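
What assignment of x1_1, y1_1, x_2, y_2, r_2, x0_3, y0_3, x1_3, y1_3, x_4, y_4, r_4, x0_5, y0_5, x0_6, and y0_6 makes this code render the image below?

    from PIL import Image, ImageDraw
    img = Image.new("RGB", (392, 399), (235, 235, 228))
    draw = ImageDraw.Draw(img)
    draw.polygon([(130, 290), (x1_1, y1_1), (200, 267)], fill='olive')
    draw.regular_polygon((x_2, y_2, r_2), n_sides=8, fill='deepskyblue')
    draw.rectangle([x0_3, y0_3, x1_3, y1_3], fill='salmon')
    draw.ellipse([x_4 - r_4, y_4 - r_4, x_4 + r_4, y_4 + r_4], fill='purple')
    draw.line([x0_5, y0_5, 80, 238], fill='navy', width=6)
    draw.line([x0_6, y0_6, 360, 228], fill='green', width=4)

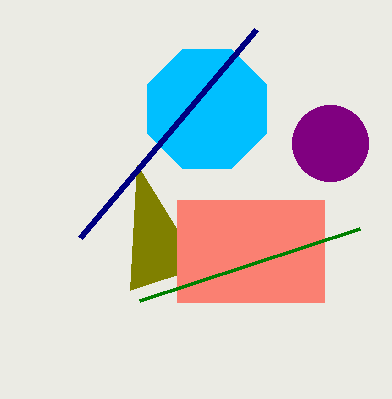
x1_1 = 137
y1_1 = 165
x_2 = 207
y_2 = 109
r_2 = 64
x0_3 = 177
y0_3 = 200
x1_3 = 324
y1_3 = 302
x_4 = 330
y_4 = 143
r_4 = 38
x0_5 = 256
y0_5 = 30
x0_6 = 140
y0_6 = 300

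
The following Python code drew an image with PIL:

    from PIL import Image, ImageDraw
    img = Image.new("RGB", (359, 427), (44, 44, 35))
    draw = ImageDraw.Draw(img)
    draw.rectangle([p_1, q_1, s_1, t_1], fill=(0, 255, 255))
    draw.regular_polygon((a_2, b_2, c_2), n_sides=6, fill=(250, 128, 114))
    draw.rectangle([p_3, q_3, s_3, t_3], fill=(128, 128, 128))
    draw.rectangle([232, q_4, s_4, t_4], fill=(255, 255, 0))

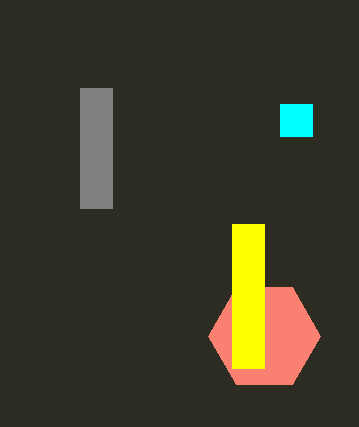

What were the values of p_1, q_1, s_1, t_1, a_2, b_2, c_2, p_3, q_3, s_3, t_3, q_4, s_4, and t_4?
p_1 = 280; q_1 = 104; s_1 = 312; t_1 = 136; a_2 = 264; b_2 = 336; c_2 = 56; p_3 = 80; q_3 = 88; s_3 = 112; t_3 = 208; q_4 = 224; s_4 = 264; t_4 = 368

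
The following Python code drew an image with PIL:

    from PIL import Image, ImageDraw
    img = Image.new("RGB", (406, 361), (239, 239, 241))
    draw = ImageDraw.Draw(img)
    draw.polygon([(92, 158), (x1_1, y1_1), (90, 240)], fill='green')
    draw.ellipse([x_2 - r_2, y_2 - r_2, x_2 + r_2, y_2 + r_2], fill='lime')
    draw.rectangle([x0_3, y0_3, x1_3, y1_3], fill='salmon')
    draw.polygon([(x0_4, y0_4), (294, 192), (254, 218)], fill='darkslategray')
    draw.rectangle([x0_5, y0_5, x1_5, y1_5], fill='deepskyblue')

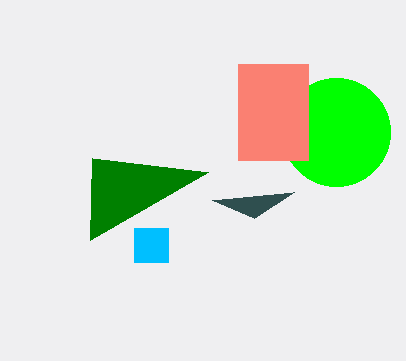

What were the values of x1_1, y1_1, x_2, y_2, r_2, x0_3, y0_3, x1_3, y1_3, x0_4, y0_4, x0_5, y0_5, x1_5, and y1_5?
x1_1 = 208; y1_1 = 172; x_2 = 336; y_2 = 132; r_2 = 54; x0_3 = 238; y0_3 = 64; x1_3 = 308; y1_3 = 160; x0_4 = 212; y0_4 = 200; x0_5 = 134; y0_5 = 228; x1_5 = 168; y1_5 = 262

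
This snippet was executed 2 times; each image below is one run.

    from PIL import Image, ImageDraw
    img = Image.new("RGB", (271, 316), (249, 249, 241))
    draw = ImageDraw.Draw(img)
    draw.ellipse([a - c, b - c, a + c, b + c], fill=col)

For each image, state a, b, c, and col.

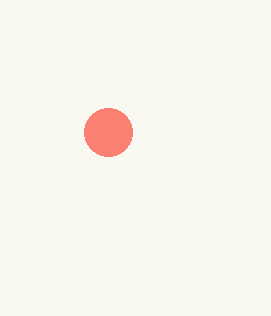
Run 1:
a = 108; b = 132; c = 24; col = 'salmon'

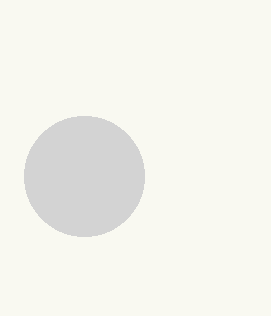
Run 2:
a = 84
b = 176
c = 60
col = 'lightgray'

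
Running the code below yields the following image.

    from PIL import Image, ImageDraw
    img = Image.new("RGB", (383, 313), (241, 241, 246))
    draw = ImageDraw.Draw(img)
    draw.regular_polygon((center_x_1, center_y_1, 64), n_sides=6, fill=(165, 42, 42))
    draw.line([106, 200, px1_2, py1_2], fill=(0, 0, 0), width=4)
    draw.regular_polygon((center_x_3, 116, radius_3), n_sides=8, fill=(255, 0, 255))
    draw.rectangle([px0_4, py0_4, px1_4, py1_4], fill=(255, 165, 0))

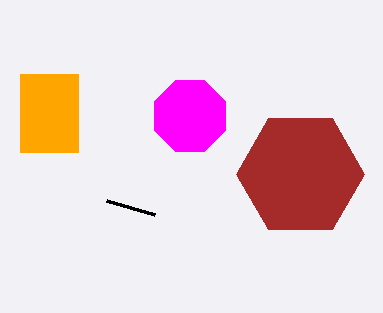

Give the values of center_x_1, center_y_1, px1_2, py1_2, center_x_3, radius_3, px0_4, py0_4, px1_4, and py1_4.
center_x_1 = 300; center_y_1 = 174; px1_2 = 154; py1_2 = 214; center_x_3 = 190; radius_3 = 38; px0_4 = 20; py0_4 = 74; px1_4 = 78; py1_4 = 152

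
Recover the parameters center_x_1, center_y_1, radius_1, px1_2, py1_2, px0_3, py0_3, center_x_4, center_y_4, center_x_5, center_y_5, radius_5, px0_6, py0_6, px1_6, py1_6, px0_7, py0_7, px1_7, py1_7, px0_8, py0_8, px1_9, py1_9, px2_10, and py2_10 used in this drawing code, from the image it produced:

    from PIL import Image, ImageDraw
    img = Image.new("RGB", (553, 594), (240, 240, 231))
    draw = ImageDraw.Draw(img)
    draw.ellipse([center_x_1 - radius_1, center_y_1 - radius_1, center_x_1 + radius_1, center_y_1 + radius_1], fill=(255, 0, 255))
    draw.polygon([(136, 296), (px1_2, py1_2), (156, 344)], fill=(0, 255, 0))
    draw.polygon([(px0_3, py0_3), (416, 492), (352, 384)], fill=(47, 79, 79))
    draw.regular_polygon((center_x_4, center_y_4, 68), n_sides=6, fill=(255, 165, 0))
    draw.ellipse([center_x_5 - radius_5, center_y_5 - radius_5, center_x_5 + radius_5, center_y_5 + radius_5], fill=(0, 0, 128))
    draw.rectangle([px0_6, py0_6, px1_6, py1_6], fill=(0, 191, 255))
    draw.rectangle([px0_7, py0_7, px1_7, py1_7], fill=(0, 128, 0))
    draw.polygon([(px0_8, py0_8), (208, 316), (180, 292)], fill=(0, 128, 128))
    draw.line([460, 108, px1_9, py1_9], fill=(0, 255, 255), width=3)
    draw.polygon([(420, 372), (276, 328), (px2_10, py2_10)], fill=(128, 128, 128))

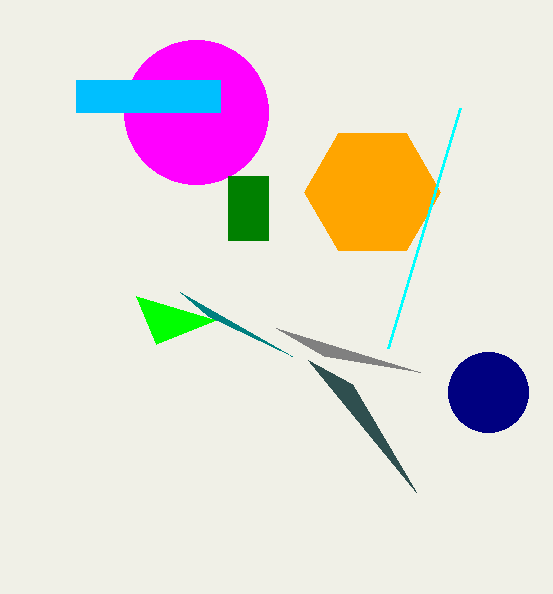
center_x_1 = 196, center_y_1 = 112, radius_1 = 72, px1_2 = 216, py1_2 = 320, px0_3 = 308, py0_3 = 360, center_x_4 = 372, center_y_4 = 192, center_x_5 = 488, center_y_5 = 392, radius_5 = 40, px0_6 = 76, py0_6 = 80, px1_6 = 220, py1_6 = 112, px0_7 = 228, py0_7 = 176, px1_7 = 268, py1_7 = 240, px0_8 = 292, py0_8 = 356, px1_9 = 388, py1_9 = 348, px2_10 = 324, py2_10 = 356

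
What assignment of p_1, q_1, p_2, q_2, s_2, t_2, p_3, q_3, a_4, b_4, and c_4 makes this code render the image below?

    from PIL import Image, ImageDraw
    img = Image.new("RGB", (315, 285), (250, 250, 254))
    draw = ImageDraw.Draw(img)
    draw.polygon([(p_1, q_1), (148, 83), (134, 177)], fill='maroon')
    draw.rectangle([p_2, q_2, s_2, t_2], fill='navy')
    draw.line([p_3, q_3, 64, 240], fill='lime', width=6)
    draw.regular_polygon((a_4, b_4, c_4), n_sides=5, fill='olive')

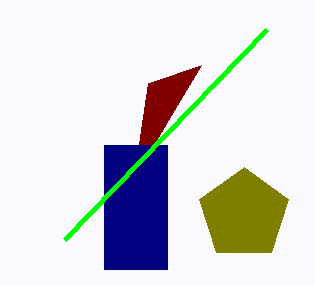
p_1 = 201
q_1 = 65
p_2 = 104
q_2 = 145
s_2 = 167
t_2 = 269
p_3 = 266
q_3 = 30
a_4 = 244
b_4 = 214
c_4 = 47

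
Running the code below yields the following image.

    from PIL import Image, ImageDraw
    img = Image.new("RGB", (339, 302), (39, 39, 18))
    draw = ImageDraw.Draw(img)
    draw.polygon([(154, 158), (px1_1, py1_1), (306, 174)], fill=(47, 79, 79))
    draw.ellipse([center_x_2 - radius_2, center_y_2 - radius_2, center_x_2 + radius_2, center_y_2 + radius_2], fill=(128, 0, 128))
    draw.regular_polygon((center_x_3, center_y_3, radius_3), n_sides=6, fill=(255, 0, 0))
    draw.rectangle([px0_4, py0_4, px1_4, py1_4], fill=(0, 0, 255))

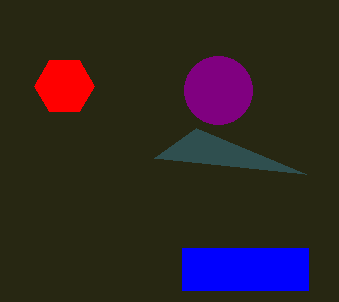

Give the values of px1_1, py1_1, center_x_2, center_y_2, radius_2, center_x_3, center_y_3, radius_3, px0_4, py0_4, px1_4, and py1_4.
px1_1 = 196; py1_1 = 128; center_x_2 = 218; center_y_2 = 90; radius_2 = 34; center_x_3 = 64; center_y_3 = 86; radius_3 = 30; px0_4 = 182; py0_4 = 248; px1_4 = 308; py1_4 = 290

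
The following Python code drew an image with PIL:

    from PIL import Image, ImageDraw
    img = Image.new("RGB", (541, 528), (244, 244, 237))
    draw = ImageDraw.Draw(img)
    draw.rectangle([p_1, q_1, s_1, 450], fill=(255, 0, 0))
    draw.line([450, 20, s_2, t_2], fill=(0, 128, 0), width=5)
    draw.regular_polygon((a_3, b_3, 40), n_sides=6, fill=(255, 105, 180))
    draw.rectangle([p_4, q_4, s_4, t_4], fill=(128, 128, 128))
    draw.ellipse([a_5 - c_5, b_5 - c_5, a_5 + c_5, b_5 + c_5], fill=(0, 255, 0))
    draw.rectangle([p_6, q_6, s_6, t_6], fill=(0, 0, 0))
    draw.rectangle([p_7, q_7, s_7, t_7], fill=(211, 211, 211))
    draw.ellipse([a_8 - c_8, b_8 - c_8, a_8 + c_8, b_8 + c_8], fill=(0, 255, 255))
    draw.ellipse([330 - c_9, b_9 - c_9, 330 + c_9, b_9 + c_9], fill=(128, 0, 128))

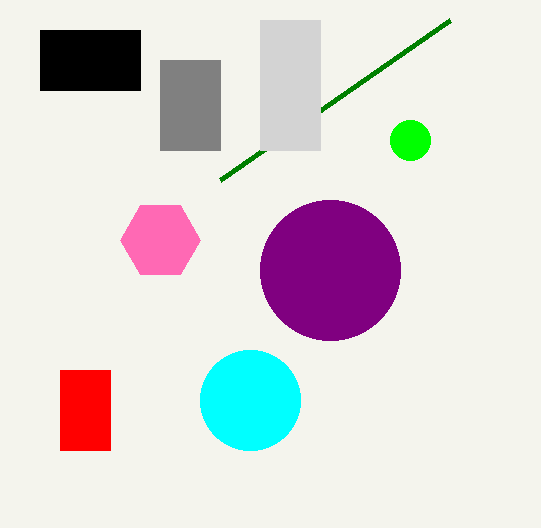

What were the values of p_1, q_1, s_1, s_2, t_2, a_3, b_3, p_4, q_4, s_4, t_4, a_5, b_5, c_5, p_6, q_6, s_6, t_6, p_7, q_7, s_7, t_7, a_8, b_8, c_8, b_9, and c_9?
p_1 = 60
q_1 = 370
s_1 = 110
s_2 = 220
t_2 = 180
a_3 = 160
b_3 = 240
p_4 = 160
q_4 = 60
s_4 = 220
t_4 = 150
a_5 = 410
b_5 = 140
c_5 = 20
p_6 = 40
q_6 = 30
s_6 = 140
t_6 = 90
p_7 = 260
q_7 = 20
s_7 = 320
t_7 = 150
a_8 = 250
b_8 = 400
c_8 = 50
b_9 = 270
c_9 = 70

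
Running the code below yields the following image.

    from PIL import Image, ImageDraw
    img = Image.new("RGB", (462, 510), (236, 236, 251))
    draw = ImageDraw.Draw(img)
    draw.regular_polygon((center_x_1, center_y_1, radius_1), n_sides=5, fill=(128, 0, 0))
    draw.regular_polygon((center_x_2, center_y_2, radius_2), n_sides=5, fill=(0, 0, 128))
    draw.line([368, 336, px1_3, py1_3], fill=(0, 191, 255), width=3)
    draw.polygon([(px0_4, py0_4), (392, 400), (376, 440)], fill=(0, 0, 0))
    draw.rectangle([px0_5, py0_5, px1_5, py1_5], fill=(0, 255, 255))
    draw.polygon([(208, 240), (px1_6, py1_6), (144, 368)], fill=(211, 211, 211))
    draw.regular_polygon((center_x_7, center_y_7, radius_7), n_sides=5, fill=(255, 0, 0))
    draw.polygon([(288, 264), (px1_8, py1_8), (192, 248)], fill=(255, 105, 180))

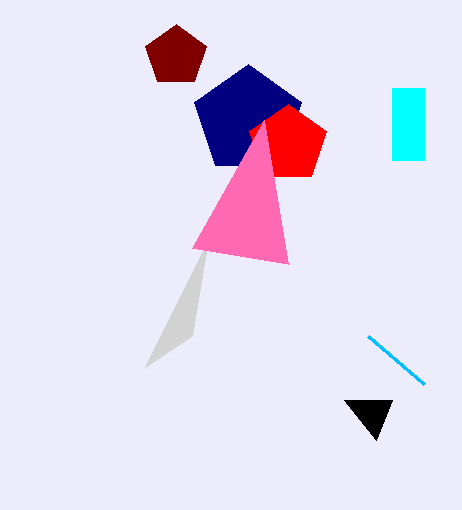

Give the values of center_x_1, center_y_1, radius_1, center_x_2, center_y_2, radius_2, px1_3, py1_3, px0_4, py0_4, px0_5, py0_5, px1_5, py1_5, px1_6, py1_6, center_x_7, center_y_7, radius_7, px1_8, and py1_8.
center_x_1 = 176
center_y_1 = 56
radius_1 = 32
center_x_2 = 248
center_y_2 = 120
radius_2 = 56
px1_3 = 424
py1_3 = 384
px0_4 = 344
py0_4 = 400
px0_5 = 392
py0_5 = 88
px1_5 = 424
py1_5 = 160
px1_6 = 192
py1_6 = 336
center_x_7 = 288
center_y_7 = 144
radius_7 = 40
px1_8 = 264
py1_8 = 120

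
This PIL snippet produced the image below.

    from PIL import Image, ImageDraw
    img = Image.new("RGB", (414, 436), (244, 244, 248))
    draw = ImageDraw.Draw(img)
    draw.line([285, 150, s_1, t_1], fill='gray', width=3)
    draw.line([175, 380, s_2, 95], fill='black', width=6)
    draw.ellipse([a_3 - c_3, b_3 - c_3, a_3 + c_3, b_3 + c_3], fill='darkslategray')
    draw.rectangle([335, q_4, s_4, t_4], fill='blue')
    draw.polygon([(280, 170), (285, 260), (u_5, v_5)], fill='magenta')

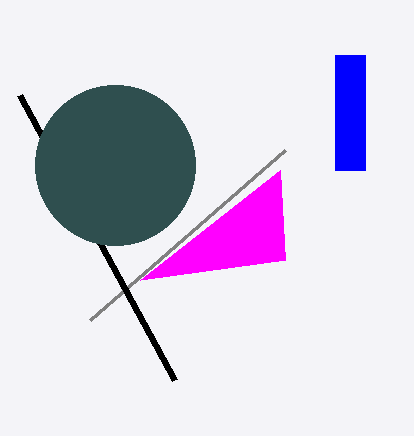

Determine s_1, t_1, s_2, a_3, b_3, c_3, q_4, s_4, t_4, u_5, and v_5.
s_1 = 90; t_1 = 320; s_2 = 20; a_3 = 115; b_3 = 165; c_3 = 80; q_4 = 55; s_4 = 365; t_4 = 170; u_5 = 140; v_5 = 280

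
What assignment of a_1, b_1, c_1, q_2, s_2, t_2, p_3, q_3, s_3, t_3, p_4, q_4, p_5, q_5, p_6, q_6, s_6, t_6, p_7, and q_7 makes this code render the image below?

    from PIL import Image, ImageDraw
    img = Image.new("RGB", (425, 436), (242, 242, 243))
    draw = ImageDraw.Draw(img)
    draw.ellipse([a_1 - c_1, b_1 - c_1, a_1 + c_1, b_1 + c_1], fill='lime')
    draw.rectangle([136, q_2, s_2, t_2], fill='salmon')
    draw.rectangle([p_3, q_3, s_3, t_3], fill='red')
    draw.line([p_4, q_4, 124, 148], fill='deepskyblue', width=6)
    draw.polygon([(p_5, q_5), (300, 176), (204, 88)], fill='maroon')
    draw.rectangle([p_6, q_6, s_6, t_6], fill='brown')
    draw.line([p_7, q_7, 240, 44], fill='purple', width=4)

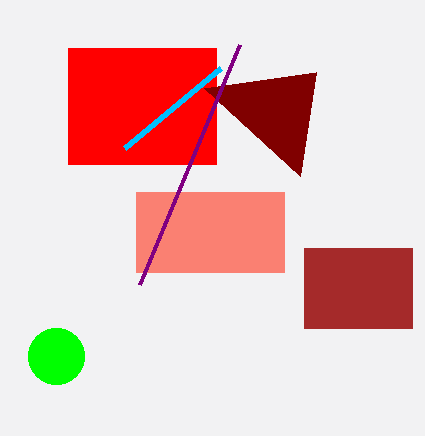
a_1 = 56
b_1 = 356
c_1 = 28
q_2 = 192
s_2 = 284
t_2 = 272
p_3 = 68
q_3 = 48
s_3 = 216
t_3 = 164
p_4 = 220
q_4 = 68
p_5 = 316
q_5 = 72
p_6 = 304
q_6 = 248
s_6 = 412
t_6 = 328
p_7 = 140
q_7 = 284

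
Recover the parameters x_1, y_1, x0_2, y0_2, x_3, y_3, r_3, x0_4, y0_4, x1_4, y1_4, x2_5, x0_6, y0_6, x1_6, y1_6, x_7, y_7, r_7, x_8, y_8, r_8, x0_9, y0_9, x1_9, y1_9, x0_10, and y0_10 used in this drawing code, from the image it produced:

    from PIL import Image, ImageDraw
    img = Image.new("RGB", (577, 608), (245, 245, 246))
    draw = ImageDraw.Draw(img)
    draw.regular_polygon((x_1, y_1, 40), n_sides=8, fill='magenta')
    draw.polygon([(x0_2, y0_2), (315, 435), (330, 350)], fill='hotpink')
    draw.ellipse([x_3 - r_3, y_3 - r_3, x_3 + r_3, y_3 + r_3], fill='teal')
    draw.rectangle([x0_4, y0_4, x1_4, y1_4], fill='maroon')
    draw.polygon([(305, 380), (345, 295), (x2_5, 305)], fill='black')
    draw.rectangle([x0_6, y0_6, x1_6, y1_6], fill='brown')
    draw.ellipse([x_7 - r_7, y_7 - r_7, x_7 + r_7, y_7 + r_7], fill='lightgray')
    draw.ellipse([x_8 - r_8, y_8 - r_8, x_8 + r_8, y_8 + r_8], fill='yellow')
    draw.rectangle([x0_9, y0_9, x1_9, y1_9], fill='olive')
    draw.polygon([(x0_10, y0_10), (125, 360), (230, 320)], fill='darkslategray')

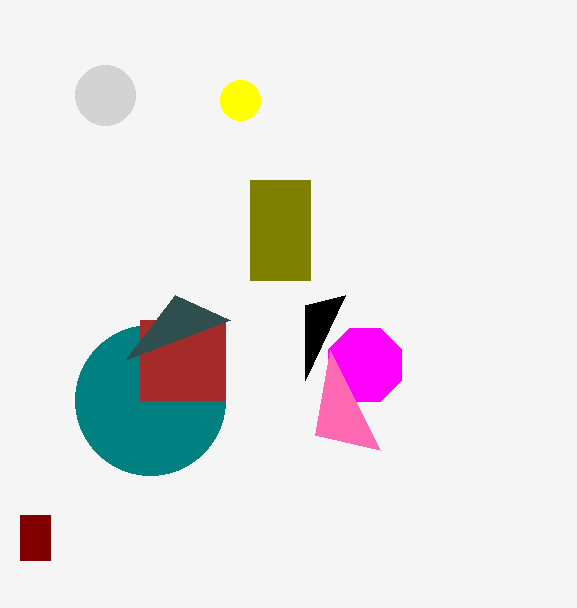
x_1 = 365, y_1 = 365, x0_2 = 380, y0_2 = 450, x_3 = 150, y_3 = 400, r_3 = 75, x0_4 = 20, y0_4 = 515, x1_4 = 50, y1_4 = 560, x2_5 = 305, x0_6 = 140, y0_6 = 320, x1_6 = 225, y1_6 = 400, x_7 = 105, y_7 = 95, r_7 = 30, x_8 = 240, y_8 = 100, r_8 = 20, x0_9 = 250, y0_9 = 180, x1_9 = 310, y1_9 = 280, x0_10 = 175, y0_10 = 295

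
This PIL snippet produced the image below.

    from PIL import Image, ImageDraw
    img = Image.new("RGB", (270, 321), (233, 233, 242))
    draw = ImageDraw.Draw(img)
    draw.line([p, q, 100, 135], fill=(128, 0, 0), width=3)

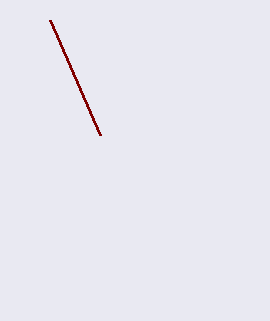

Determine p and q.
p = 50
q = 20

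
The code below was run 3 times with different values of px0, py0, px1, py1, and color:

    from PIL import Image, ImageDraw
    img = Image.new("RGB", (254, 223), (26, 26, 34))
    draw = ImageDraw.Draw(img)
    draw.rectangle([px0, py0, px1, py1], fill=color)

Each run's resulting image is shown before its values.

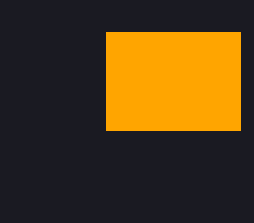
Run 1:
px0 = 106; py0 = 32; px1 = 240; py1 = 130; color = 'orange'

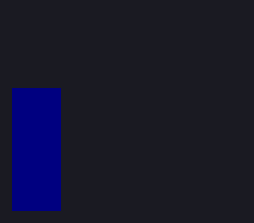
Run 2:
px0 = 12; py0 = 88; px1 = 60; py1 = 210; color = 'navy'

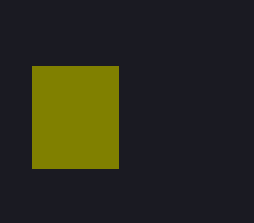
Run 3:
px0 = 32; py0 = 66; px1 = 118; py1 = 168; color = 'olive'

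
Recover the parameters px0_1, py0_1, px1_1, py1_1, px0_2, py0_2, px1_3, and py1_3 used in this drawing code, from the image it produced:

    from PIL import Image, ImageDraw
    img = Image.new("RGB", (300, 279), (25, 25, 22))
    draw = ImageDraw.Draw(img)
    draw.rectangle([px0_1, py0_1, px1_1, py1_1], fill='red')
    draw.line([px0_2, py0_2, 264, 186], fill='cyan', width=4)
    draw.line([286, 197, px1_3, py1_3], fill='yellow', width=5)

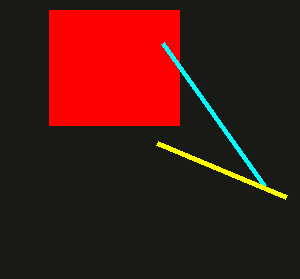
px0_1 = 49; py0_1 = 10; px1_1 = 179; py1_1 = 125; px0_2 = 162; py0_2 = 43; px1_3 = 157; py1_3 = 143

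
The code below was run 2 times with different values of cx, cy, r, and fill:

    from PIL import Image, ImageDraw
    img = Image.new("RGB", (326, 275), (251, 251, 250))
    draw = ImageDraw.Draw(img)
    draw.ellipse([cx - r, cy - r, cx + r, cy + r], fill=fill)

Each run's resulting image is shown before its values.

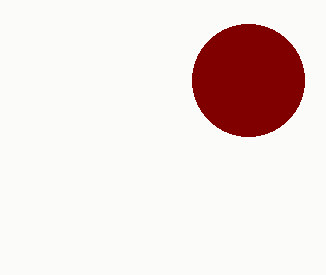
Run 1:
cx = 248
cy = 80
r = 56
fill = 'maroon'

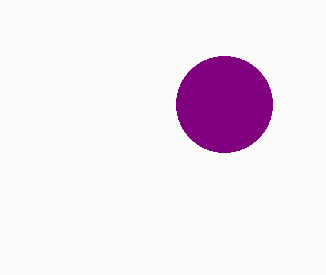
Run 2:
cx = 224; cy = 104; r = 48; fill = 'purple'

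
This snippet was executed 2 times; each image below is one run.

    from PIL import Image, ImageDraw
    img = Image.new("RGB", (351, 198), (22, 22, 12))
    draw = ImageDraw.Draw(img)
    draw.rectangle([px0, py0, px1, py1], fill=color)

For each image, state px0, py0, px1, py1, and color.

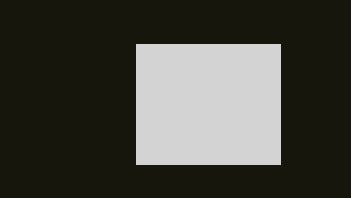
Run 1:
px0 = 136
py0 = 44
px1 = 280
py1 = 164
color = 'lightgray'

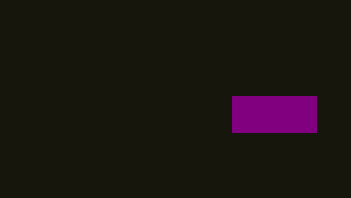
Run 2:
px0 = 232
py0 = 96
px1 = 316
py1 = 132
color = 'purple'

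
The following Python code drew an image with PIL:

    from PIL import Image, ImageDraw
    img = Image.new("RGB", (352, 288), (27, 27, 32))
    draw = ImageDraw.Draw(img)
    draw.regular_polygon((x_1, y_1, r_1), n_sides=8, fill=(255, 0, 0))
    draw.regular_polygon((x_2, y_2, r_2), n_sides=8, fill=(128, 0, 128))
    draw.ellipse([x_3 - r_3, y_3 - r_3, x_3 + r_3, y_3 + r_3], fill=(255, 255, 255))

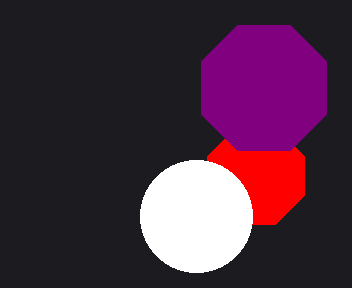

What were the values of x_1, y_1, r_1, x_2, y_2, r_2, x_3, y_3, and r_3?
x_1 = 256; y_1 = 176; r_1 = 52; x_2 = 264; y_2 = 88; r_2 = 68; x_3 = 196; y_3 = 216; r_3 = 56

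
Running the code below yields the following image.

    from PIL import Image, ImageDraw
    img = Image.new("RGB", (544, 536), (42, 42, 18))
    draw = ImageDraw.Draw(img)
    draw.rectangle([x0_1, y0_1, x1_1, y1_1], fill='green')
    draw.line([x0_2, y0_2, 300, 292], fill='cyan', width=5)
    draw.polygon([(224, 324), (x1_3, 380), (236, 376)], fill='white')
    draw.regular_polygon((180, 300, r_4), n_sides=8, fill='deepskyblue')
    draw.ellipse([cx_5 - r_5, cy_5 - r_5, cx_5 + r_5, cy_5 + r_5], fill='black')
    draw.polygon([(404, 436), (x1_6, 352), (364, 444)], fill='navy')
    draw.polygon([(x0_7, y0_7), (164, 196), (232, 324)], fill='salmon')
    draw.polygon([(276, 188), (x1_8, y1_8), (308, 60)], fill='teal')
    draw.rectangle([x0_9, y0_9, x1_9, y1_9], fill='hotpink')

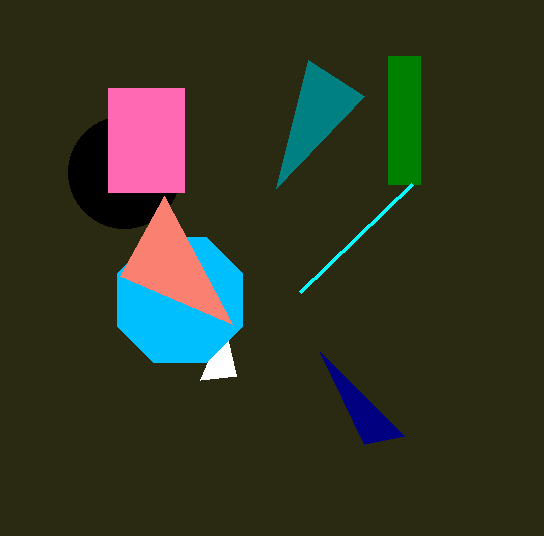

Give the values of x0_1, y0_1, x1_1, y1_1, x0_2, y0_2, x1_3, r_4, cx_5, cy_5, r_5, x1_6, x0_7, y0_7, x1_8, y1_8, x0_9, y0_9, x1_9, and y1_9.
x0_1 = 388
y0_1 = 56
x1_1 = 420
y1_1 = 184
x0_2 = 412
y0_2 = 184
x1_3 = 200
r_4 = 68
cx_5 = 124
cy_5 = 172
r_5 = 56
x1_6 = 320
x0_7 = 120
y0_7 = 276
x1_8 = 364
y1_8 = 96
x0_9 = 108
y0_9 = 88
x1_9 = 184
y1_9 = 192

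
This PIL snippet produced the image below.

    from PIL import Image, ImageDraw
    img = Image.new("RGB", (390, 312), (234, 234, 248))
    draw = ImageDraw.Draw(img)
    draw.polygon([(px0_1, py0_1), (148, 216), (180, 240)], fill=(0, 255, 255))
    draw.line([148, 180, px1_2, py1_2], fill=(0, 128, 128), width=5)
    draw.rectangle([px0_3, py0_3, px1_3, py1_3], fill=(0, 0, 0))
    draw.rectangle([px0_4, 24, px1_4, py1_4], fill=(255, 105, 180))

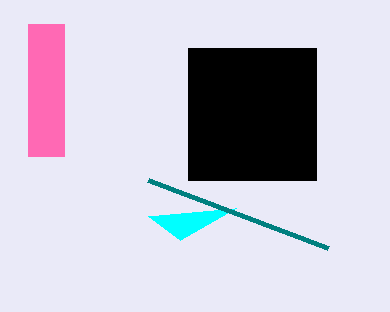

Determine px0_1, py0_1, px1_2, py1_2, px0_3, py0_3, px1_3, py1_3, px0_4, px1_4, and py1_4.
px0_1 = 236, py0_1 = 208, px1_2 = 328, py1_2 = 248, px0_3 = 188, py0_3 = 48, px1_3 = 316, py1_3 = 180, px0_4 = 28, px1_4 = 64, py1_4 = 156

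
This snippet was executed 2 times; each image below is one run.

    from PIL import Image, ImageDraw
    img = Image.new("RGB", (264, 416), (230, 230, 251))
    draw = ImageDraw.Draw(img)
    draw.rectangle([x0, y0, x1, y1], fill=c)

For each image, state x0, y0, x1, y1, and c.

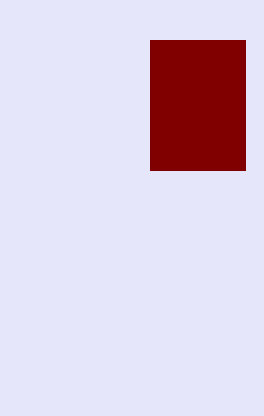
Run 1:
x0 = 150; y0 = 40; x1 = 245; y1 = 170; c = 'maroon'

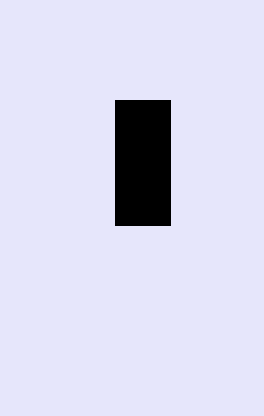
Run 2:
x0 = 115
y0 = 100
x1 = 170
y1 = 225
c = 'black'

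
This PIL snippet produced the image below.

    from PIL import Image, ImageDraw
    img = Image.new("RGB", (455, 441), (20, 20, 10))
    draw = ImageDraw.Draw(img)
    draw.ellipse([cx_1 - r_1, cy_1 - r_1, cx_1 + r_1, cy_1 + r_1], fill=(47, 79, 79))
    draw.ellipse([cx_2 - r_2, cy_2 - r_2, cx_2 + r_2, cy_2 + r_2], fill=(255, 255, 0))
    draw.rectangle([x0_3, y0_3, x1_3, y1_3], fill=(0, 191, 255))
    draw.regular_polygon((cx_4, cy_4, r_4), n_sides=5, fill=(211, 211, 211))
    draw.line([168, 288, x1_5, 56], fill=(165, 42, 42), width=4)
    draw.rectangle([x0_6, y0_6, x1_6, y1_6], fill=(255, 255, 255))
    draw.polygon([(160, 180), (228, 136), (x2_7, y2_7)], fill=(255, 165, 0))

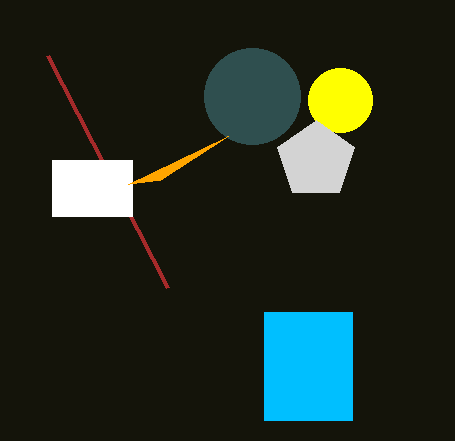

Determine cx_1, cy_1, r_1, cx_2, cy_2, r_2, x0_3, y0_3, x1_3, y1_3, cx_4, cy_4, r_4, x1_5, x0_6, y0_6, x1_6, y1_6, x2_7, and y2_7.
cx_1 = 252
cy_1 = 96
r_1 = 48
cx_2 = 340
cy_2 = 100
r_2 = 32
x0_3 = 264
y0_3 = 312
x1_3 = 352
y1_3 = 420
cx_4 = 316
cy_4 = 160
r_4 = 40
x1_5 = 48
x0_6 = 52
y0_6 = 160
x1_6 = 132
y1_6 = 216
x2_7 = 128
y2_7 = 184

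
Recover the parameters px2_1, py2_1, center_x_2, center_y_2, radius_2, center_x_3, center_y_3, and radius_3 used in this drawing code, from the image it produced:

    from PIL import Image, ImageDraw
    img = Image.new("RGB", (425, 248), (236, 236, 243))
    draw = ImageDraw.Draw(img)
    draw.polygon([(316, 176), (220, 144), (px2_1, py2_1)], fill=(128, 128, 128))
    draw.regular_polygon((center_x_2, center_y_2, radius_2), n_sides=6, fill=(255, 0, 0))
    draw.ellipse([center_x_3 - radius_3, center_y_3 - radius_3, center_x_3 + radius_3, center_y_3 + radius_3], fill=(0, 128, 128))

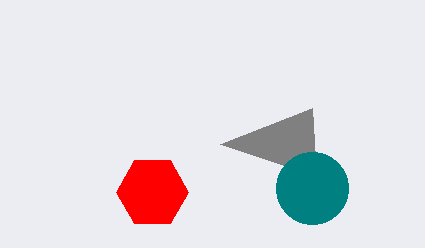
px2_1 = 312, py2_1 = 108, center_x_2 = 152, center_y_2 = 192, radius_2 = 36, center_x_3 = 312, center_y_3 = 188, radius_3 = 36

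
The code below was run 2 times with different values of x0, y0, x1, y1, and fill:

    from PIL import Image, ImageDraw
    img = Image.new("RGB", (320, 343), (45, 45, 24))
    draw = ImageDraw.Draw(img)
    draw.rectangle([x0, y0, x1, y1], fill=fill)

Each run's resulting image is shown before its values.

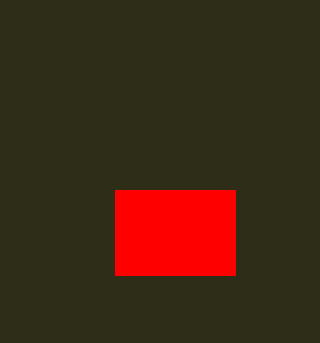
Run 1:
x0 = 115
y0 = 190
x1 = 235
y1 = 275
fill = 'red'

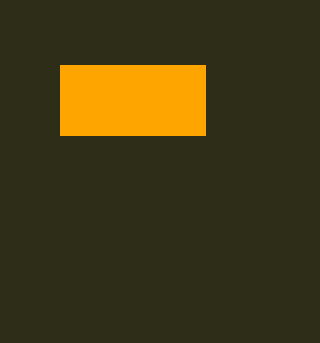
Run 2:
x0 = 60, y0 = 65, x1 = 205, y1 = 135, fill = 'orange'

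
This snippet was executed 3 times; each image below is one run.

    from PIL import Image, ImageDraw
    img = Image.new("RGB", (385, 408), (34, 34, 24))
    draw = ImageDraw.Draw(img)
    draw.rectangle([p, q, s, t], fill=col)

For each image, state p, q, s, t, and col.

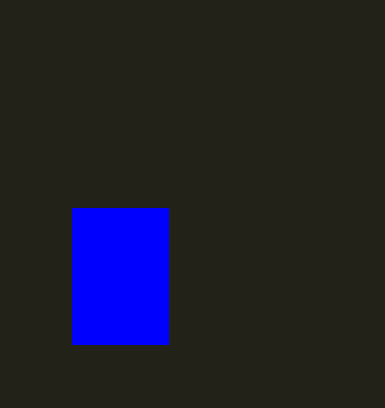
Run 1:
p = 72; q = 208; s = 168; t = 344; col = 'blue'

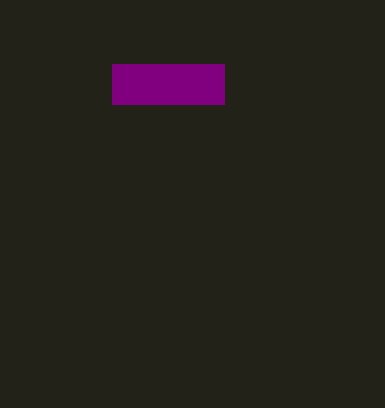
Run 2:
p = 112, q = 64, s = 224, t = 104, col = 'purple'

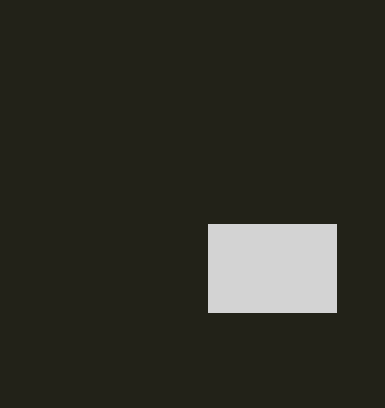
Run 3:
p = 208, q = 224, s = 336, t = 312, col = 'lightgray'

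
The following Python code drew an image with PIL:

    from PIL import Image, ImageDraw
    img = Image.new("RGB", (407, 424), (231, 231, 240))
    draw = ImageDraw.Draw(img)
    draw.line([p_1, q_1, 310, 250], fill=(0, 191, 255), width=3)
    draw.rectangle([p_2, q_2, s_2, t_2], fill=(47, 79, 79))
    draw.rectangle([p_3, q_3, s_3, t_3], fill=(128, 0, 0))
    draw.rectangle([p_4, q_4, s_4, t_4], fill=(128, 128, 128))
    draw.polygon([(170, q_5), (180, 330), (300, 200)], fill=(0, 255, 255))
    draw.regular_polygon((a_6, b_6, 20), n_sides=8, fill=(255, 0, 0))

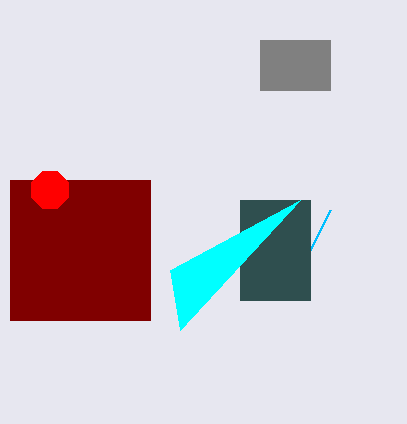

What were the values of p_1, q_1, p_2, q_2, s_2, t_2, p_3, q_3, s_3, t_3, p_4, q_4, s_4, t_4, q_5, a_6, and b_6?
p_1 = 330; q_1 = 210; p_2 = 240; q_2 = 200; s_2 = 310; t_2 = 300; p_3 = 10; q_3 = 180; s_3 = 150; t_3 = 320; p_4 = 260; q_4 = 40; s_4 = 330; t_4 = 90; q_5 = 270; a_6 = 50; b_6 = 190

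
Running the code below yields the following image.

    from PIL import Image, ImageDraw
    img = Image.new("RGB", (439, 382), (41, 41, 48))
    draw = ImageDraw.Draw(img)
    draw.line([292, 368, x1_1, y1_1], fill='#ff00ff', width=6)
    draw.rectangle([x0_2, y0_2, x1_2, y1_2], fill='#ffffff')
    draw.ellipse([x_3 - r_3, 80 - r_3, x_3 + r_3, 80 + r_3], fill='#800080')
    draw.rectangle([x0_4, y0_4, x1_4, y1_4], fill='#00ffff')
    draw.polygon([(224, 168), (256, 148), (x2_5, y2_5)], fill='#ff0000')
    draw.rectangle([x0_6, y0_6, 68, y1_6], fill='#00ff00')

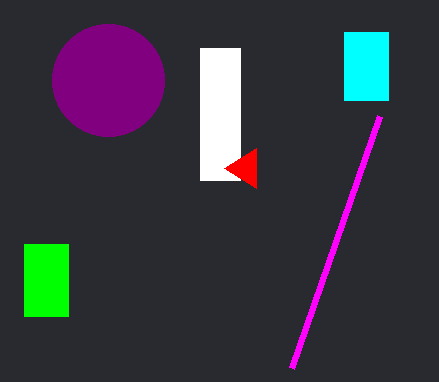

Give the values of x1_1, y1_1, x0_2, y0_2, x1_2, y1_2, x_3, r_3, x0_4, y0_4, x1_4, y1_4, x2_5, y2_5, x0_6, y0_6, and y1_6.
x1_1 = 380, y1_1 = 116, x0_2 = 200, y0_2 = 48, x1_2 = 240, y1_2 = 180, x_3 = 108, r_3 = 56, x0_4 = 344, y0_4 = 32, x1_4 = 388, y1_4 = 100, x2_5 = 256, y2_5 = 188, x0_6 = 24, y0_6 = 244, y1_6 = 316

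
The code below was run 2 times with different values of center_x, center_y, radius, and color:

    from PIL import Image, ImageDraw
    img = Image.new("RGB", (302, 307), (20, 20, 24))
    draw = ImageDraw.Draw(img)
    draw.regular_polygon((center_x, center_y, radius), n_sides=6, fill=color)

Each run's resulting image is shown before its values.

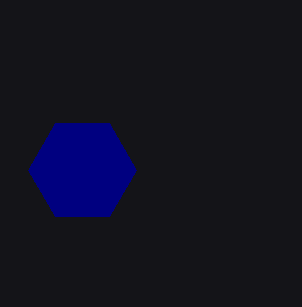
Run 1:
center_x = 82, center_y = 170, radius = 54, color = 'navy'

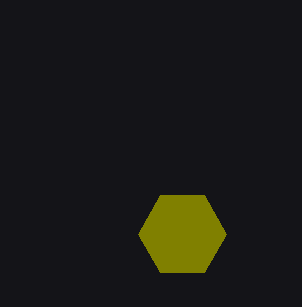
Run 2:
center_x = 182, center_y = 234, radius = 44, color = 'olive'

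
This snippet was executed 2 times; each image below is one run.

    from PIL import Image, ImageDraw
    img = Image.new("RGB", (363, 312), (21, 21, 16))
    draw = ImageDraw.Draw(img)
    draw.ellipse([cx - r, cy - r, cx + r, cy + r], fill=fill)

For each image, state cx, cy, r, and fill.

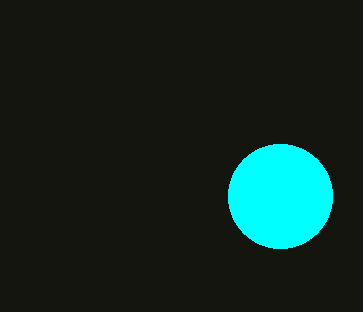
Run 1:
cx = 280, cy = 196, r = 52, fill = 'cyan'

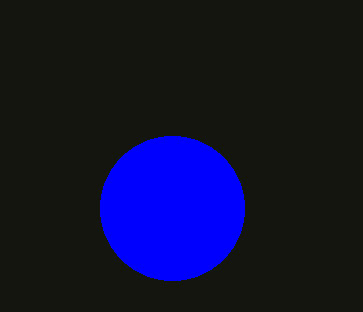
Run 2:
cx = 172; cy = 208; r = 72; fill = 'blue'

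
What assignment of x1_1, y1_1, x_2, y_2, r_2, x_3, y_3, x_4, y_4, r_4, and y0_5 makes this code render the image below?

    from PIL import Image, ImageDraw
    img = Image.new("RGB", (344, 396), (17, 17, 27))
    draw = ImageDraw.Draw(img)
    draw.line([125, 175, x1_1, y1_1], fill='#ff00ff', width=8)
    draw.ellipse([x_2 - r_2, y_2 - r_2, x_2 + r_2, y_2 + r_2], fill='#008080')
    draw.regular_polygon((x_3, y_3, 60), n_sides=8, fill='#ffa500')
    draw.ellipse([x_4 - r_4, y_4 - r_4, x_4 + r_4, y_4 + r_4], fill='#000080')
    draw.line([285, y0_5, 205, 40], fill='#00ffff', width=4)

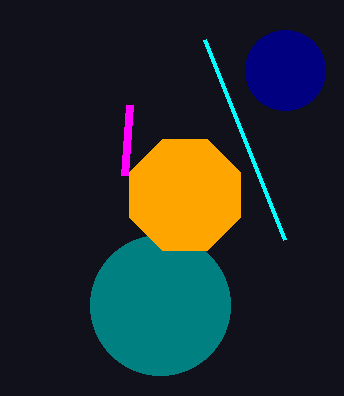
x1_1 = 130; y1_1 = 105; x_2 = 160; y_2 = 305; r_2 = 70; x_3 = 185; y_3 = 195; x_4 = 285; y_4 = 70; r_4 = 40; y0_5 = 240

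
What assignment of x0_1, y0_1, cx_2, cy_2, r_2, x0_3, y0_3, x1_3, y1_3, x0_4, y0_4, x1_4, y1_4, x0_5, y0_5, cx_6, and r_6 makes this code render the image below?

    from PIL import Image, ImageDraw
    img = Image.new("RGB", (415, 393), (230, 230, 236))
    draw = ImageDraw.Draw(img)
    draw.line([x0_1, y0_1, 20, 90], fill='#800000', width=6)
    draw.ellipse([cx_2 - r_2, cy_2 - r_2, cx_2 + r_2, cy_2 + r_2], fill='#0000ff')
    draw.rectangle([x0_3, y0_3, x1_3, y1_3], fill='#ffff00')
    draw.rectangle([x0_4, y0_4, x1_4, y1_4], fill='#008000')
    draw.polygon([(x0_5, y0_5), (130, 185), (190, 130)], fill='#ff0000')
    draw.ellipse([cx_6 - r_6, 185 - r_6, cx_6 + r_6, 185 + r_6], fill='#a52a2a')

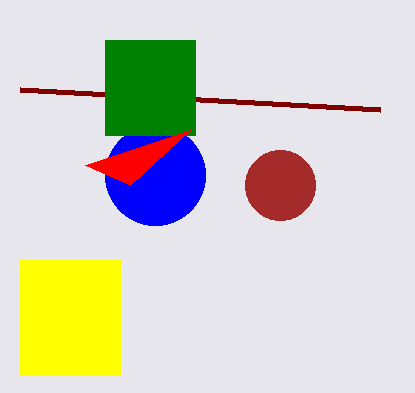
x0_1 = 380; y0_1 = 110; cx_2 = 155; cy_2 = 175; r_2 = 50; x0_3 = 20; y0_3 = 260; x1_3 = 120; y1_3 = 375; x0_4 = 105; y0_4 = 40; x1_4 = 195; y1_4 = 135; x0_5 = 85; y0_5 = 165; cx_6 = 280; r_6 = 35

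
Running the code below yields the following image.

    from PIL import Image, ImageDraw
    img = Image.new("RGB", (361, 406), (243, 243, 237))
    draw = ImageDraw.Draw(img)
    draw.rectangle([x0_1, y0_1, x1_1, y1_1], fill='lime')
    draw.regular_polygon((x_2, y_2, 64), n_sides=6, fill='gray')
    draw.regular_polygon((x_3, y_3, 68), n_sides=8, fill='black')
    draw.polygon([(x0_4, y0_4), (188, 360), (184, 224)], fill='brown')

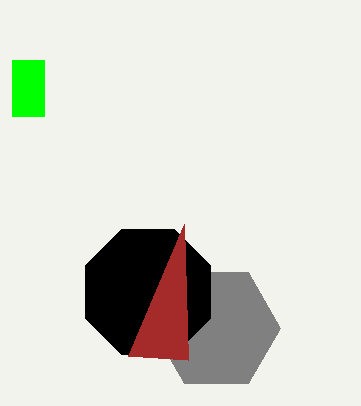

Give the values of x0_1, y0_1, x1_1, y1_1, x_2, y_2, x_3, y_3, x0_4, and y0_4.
x0_1 = 12
y0_1 = 60
x1_1 = 44
y1_1 = 116
x_2 = 216
y_2 = 328
x_3 = 148
y_3 = 292
x0_4 = 128
y0_4 = 356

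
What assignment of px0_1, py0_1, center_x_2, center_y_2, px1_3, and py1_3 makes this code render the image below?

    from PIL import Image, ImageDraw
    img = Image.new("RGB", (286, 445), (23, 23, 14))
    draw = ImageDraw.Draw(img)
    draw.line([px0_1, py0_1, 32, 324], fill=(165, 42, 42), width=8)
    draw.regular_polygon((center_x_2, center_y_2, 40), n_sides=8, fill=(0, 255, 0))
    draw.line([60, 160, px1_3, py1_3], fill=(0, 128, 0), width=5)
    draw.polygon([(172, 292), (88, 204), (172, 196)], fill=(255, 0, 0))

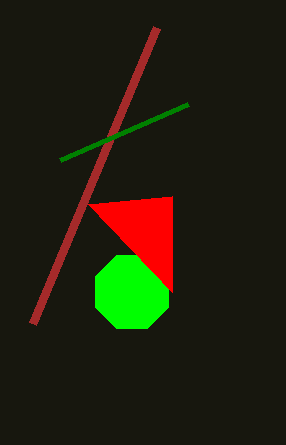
px0_1 = 156
py0_1 = 28
center_x_2 = 132
center_y_2 = 292
px1_3 = 188
py1_3 = 104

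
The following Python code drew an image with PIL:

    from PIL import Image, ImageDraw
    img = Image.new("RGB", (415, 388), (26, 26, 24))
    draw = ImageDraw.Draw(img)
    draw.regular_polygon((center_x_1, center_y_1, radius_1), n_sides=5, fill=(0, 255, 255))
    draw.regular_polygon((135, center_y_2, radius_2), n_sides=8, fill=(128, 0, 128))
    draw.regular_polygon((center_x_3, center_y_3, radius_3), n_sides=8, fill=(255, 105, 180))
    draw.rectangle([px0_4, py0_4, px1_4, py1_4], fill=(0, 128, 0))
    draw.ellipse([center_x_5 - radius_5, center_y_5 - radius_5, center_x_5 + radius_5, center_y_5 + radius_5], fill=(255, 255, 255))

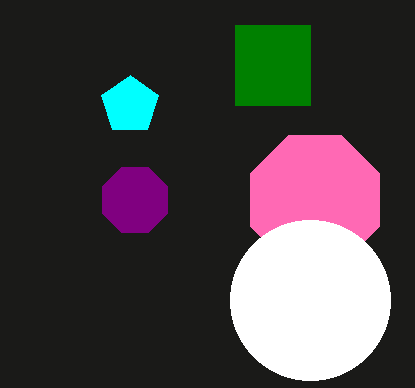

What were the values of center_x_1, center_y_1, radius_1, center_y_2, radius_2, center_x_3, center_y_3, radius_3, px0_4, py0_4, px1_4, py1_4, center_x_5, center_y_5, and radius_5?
center_x_1 = 130; center_y_1 = 105; radius_1 = 30; center_y_2 = 200; radius_2 = 35; center_x_3 = 315; center_y_3 = 200; radius_3 = 70; px0_4 = 235; py0_4 = 25; px1_4 = 310; py1_4 = 105; center_x_5 = 310; center_y_5 = 300; radius_5 = 80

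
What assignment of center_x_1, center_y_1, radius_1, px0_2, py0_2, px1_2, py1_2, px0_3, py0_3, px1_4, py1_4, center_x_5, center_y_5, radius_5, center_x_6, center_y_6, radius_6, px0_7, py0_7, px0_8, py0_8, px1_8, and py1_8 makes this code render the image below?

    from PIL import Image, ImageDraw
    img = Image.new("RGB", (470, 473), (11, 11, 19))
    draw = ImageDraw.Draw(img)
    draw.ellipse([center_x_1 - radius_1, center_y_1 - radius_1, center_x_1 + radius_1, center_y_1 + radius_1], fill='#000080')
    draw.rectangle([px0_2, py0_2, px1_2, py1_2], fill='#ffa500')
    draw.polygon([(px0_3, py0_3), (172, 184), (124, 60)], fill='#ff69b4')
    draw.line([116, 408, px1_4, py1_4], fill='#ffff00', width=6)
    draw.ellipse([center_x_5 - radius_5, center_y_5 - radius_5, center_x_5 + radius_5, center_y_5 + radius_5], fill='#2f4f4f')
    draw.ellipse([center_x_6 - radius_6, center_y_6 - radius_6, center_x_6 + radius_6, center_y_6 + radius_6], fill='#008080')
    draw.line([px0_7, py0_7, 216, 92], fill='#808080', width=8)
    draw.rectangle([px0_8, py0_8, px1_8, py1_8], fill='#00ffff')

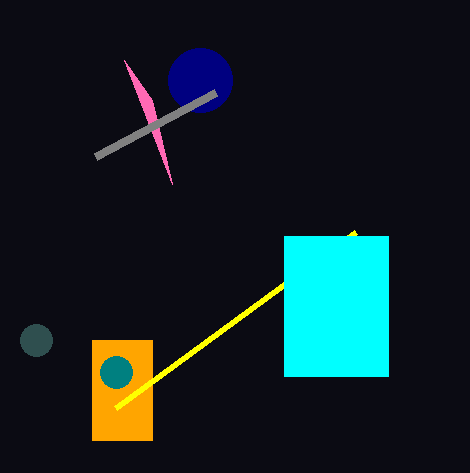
center_x_1 = 200
center_y_1 = 80
radius_1 = 32
px0_2 = 92
py0_2 = 340
px1_2 = 152
py1_2 = 440
px0_3 = 152
py0_3 = 100
px1_4 = 356
py1_4 = 232
center_x_5 = 36
center_y_5 = 340
radius_5 = 16
center_x_6 = 116
center_y_6 = 372
radius_6 = 16
px0_7 = 96
py0_7 = 156
px0_8 = 284
py0_8 = 236
px1_8 = 388
py1_8 = 376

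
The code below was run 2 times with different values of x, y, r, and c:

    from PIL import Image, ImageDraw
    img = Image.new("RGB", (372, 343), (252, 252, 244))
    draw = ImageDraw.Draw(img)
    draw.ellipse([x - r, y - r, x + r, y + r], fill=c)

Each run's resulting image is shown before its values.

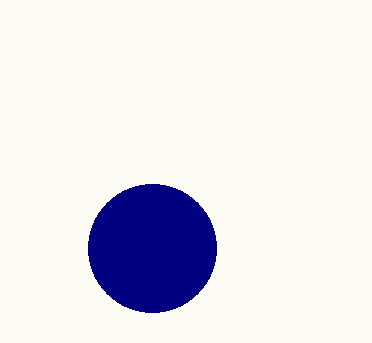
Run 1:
x = 152, y = 248, r = 64, c = 'navy'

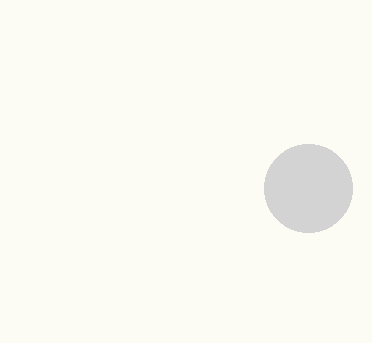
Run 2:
x = 308
y = 188
r = 44
c = 'lightgray'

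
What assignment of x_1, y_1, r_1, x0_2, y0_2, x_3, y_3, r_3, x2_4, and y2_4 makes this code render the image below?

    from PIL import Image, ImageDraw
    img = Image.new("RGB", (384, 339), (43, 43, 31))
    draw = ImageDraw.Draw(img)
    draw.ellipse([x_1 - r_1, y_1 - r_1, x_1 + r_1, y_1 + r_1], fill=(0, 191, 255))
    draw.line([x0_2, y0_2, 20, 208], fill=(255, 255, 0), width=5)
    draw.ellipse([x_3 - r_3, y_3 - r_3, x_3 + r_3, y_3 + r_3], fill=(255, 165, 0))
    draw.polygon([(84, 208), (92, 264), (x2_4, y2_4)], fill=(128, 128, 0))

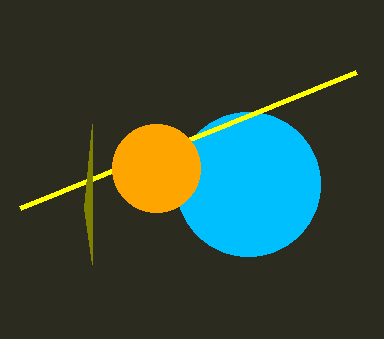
x_1 = 248; y_1 = 184; r_1 = 72; x0_2 = 356; y0_2 = 72; x_3 = 156; y_3 = 168; r_3 = 44; x2_4 = 92; y2_4 = 124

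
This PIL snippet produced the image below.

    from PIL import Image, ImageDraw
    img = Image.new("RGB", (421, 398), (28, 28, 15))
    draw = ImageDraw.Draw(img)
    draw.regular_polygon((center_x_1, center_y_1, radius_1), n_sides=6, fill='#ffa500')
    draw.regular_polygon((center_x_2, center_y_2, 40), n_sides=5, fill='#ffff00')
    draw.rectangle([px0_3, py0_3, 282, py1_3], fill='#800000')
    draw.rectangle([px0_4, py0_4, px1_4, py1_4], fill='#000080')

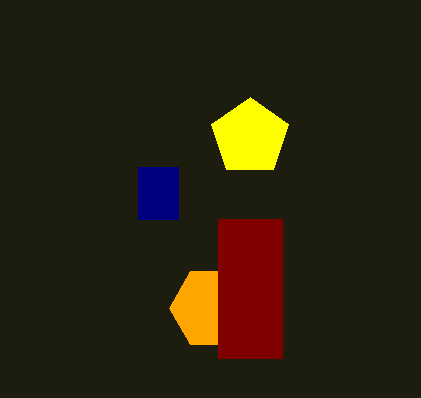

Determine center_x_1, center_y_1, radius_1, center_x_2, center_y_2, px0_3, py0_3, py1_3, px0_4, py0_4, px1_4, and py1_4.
center_x_1 = 211, center_y_1 = 308, radius_1 = 42, center_x_2 = 250, center_y_2 = 137, px0_3 = 218, py0_3 = 219, py1_3 = 358, px0_4 = 138, py0_4 = 167, px1_4 = 178, py1_4 = 219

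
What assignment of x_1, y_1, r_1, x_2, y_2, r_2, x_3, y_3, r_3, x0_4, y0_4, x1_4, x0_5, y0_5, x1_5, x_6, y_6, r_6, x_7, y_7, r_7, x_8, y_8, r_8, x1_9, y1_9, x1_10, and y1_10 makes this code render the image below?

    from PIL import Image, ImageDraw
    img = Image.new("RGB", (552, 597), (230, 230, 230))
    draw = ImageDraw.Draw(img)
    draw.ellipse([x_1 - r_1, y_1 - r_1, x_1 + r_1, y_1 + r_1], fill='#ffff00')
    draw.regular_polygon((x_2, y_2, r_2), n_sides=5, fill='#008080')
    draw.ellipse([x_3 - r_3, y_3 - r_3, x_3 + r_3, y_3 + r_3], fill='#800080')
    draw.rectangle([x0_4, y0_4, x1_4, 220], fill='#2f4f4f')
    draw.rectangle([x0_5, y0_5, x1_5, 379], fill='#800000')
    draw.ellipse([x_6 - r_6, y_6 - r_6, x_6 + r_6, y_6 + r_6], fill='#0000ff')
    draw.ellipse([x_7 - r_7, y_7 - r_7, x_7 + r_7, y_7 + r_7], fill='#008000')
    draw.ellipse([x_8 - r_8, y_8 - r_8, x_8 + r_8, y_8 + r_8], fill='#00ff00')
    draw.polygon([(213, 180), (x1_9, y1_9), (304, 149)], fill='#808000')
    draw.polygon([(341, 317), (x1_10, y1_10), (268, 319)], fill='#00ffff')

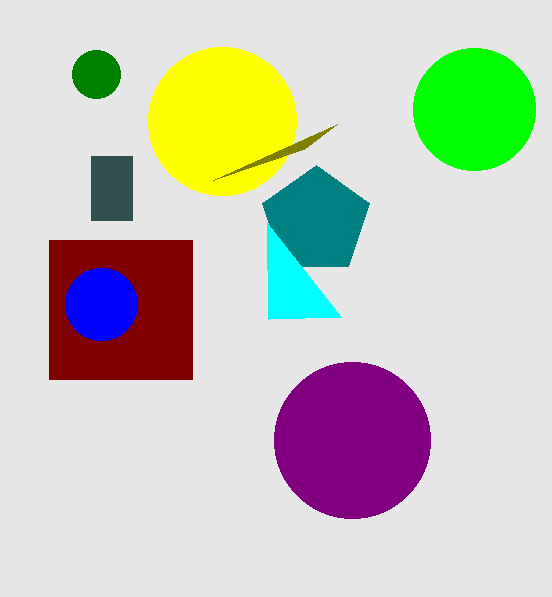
x_1 = 222
y_1 = 121
r_1 = 74
x_2 = 316
y_2 = 221
r_2 = 56
x_3 = 352
y_3 = 440
r_3 = 78
x0_4 = 91
y0_4 = 156
x1_4 = 132
x0_5 = 49
y0_5 = 240
x1_5 = 192
x_6 = 101
y_6 = 304
r_6 = 36
x_7 = 96
y_7 = 74
r_7 = 24
x_8 = 474
y_8 = 109
r_8 = 61
x1_9 = 337
y1_9 = 124
x1_10 = 267
y1_10 = 223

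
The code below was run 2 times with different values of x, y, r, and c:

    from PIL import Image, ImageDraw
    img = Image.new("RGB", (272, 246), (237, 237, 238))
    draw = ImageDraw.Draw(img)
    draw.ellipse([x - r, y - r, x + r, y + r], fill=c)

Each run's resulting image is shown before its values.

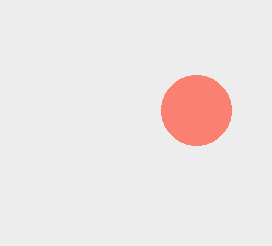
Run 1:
x = 196; y = 110; r = 35; c = 'salmon'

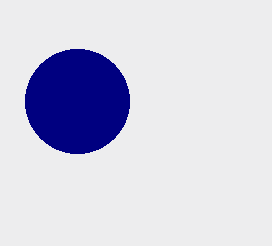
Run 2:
x = 77
y = 101
r = 52
c = 'navy'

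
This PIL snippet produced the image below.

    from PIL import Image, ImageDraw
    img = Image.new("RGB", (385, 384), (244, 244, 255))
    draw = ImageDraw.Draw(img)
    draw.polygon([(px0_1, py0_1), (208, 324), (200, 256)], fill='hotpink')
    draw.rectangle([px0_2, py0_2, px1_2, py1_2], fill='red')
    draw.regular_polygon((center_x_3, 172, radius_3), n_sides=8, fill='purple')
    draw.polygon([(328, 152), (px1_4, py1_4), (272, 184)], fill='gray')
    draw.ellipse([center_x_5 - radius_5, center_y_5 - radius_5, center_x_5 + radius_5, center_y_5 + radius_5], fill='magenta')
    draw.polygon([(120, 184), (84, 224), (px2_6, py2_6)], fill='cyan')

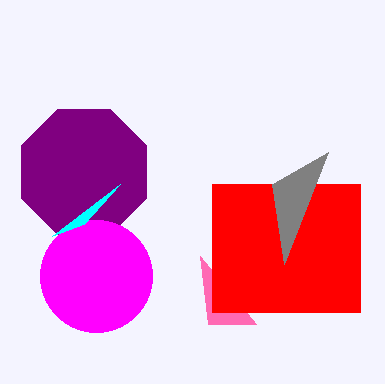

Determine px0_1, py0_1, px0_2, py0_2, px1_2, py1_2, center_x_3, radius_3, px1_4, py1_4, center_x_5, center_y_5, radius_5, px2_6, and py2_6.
px0_1 = 256; py0_1 = 324; px0_2 = 212; py0_2 = 184; px1_2 = 360; py1_2 = 312; center_x_3 = 84; radius_3 = 68; px1_4 = 284; py1_4 = 264; center_x_5 = 96; center_y_5 = 276; radius_5 = 56; px2_6 = 52; py2_6 = 236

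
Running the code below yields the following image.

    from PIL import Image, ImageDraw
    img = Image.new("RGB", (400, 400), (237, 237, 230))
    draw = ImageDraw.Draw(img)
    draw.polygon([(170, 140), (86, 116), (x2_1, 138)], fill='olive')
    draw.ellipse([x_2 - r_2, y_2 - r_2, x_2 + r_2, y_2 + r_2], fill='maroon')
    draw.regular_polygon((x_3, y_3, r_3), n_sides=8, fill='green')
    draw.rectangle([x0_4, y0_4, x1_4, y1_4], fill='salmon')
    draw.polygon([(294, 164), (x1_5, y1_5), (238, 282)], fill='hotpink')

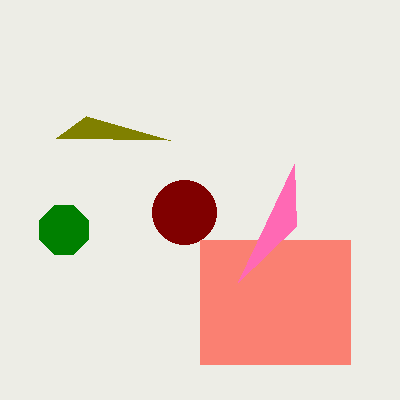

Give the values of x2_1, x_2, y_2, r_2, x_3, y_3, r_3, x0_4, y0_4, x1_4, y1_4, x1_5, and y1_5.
x2_1 = 56
x_2 = 184
y_2 = 212
r_2 = 32
x_3 = 64
y_3 = 230
r_3 = 26
x0_4 = 200
y0_4 = 240
x1_4 = 350
y1_4 = 364
x1_5 = 296
y1_5 = 226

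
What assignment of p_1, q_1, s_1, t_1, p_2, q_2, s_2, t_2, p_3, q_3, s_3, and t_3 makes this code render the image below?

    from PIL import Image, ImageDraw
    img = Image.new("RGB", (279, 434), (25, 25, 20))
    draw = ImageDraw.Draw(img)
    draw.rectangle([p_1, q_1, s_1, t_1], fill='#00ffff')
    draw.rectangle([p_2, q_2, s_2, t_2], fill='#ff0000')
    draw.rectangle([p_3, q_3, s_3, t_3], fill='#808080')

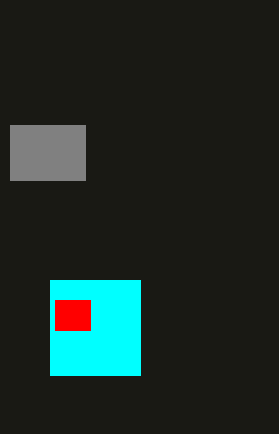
p_1 = 50
q_1 = 280
s_1 = 140
t_1 = 375
p_2 = 55
q_2 = 300
s_2 = 90
t_2 = 330
p_3 = 10
q_3 = 125
s_3 = 85
t_3 = 180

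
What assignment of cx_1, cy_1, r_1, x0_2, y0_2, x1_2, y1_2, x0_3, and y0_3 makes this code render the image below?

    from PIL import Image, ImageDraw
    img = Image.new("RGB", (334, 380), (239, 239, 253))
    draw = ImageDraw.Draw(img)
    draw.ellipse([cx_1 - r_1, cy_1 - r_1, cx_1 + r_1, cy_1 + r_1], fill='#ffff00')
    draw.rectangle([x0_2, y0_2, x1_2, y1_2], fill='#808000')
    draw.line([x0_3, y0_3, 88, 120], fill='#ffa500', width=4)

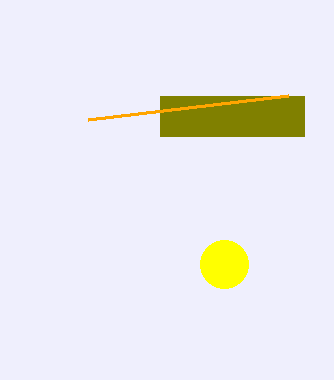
cx_1 = 224, cy_1 = 264, r_1 = 24, x0_2 = 160, y0_2 = 96, x1_2 = 304, y1_2 = 136, x0_3 = 288, y0_3 = 96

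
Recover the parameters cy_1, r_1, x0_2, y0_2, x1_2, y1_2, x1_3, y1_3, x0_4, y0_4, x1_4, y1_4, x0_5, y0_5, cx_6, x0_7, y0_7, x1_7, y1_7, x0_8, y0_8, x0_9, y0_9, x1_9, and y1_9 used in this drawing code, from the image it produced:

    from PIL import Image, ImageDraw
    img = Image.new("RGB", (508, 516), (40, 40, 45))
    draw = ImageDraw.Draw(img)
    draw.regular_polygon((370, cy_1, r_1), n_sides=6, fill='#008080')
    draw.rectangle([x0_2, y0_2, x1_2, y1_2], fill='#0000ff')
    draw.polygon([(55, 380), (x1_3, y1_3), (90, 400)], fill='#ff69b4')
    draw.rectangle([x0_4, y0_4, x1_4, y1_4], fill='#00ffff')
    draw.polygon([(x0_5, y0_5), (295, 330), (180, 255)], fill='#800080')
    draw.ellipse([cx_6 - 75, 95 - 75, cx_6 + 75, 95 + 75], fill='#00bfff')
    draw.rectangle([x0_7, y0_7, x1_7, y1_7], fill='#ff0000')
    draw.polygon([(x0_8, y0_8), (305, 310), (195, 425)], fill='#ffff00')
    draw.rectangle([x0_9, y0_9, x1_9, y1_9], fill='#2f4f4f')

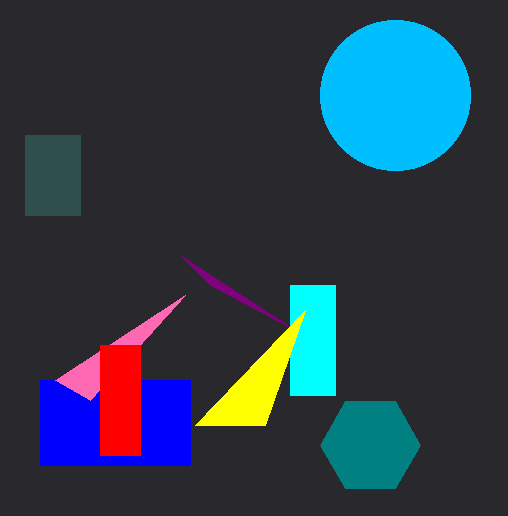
cy_1 = 445; r_1 = 50; x0_2 = 40; y0_2 = 380; x1_2 = 190; y1_2 = 465; x1_3 = 185; y1_3 = 295; x0_4 = 290; y0_4 = 285; x1_4 = 335; y1_4 = 395; x0_5 = 210; y0_5 = 285; cx_6 = 395; x0_7 = 100; y0_7 = 345; x1_7 = 140; y1_7 = 455; x0_8 = 265; y0_8 = 425; x0_9 = 25; y0_9 = 135; x1_9 = 80; y1_9 = 215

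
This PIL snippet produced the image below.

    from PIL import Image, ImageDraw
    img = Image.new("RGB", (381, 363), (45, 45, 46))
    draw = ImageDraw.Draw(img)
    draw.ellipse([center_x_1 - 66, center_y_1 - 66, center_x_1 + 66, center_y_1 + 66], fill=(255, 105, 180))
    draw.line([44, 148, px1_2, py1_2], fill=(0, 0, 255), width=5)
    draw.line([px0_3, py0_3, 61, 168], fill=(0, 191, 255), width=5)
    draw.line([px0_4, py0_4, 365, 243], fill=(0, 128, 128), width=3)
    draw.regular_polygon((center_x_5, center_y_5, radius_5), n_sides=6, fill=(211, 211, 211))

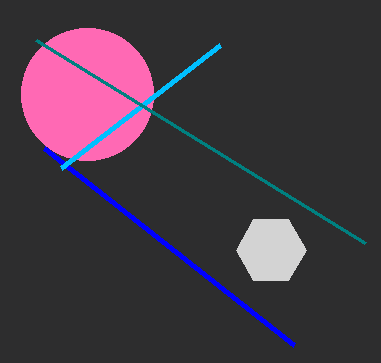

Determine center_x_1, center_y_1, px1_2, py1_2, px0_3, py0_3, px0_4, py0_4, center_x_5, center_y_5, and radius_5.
center_x_1 = 87; center_y_1 = 94; px1_2 = 294; py1_2 = 345; px0_3 = 220; py0_3 = 45; px0_4 = 36; py0_4 = 40; center_x_5 = 271; center_y_5 = 250; radius_5 = 35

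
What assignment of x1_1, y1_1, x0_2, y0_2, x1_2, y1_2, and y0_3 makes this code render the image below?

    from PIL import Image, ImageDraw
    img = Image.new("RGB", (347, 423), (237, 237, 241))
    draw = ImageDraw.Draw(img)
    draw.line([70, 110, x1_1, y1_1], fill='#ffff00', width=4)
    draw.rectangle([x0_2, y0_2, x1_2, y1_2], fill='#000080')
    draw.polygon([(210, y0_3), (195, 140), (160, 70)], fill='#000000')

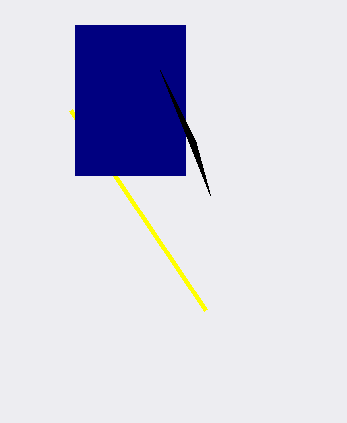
x1_1 = 205; y1_1 = 310; x0_2 = 75; y0_2 = 25; x1_2 = 185; y1_2 = 175; y0_3 = 195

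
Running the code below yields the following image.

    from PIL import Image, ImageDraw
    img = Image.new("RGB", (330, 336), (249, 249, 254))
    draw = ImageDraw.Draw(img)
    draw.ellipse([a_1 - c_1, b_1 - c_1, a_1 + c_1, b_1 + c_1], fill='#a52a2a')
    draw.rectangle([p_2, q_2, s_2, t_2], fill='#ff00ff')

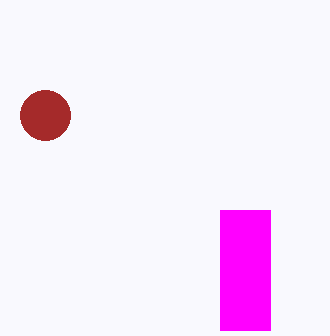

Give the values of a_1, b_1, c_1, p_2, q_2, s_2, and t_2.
a_1 = 45; b_1 = 115; c_1 = 25; p_2 = 220; q_2 = 210; s_2 = 270; t_2 = 330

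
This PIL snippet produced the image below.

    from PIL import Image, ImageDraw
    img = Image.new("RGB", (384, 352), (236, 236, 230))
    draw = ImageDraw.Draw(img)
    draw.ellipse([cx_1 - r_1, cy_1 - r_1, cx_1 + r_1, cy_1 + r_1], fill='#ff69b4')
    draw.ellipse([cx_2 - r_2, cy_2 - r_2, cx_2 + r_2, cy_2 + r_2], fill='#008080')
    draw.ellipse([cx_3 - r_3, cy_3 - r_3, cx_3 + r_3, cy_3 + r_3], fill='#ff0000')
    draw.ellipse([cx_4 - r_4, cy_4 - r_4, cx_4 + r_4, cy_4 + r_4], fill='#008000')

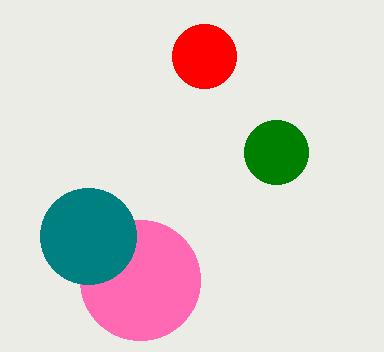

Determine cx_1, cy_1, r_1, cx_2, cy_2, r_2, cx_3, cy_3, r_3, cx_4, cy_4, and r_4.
cx_1 = 140, cy_1 = 280, r_1 = 60, cx_2 = 88, cy_2 = 236, r_2 = 48, cx_3 = 204, cy_3 = 56, r_3 = 32, cx_4 = 276, cy_4 = 152, r_4 = 32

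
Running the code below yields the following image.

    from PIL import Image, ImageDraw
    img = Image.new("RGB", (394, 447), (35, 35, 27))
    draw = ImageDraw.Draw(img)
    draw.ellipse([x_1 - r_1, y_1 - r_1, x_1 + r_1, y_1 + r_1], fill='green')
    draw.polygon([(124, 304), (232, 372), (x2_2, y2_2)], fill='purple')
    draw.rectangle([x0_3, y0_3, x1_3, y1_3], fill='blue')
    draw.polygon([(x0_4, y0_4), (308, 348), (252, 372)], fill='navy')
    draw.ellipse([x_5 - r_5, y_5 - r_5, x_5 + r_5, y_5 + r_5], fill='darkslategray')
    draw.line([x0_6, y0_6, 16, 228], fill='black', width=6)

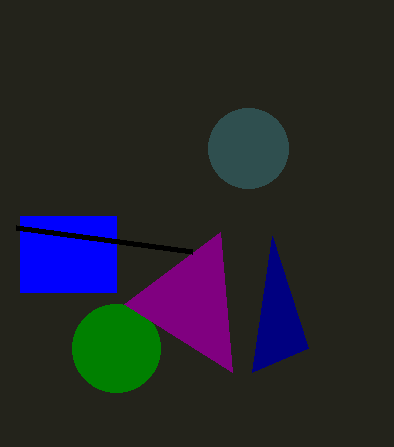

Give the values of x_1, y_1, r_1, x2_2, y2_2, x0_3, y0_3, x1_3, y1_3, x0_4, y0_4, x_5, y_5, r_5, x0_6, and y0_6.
x_1 = 116, y_1 = 348, r_1 = 44, x2_2 = 220, y2_2 = 232, x0_3 = 20, y0_3 = 216, x1_3 = 116, y1_3 = 292, x0_4 = 272, y0_4 = 236, x_5 = 248, y_5 = 148, r_5 = 40, x0_6 = 192, y0_6 = 252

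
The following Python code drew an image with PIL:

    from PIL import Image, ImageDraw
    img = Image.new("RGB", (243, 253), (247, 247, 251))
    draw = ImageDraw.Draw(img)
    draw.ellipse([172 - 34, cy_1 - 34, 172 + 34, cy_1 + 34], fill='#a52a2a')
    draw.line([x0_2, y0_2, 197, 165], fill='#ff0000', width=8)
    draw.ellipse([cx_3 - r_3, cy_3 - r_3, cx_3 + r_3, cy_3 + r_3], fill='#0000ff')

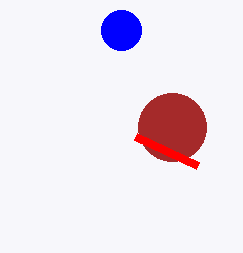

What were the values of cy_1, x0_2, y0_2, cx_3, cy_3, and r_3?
cy_1 = 127
x0_2 = 135
y0_2 = 136
cx_3 = 121
cy_3 = 30
r_3 = 20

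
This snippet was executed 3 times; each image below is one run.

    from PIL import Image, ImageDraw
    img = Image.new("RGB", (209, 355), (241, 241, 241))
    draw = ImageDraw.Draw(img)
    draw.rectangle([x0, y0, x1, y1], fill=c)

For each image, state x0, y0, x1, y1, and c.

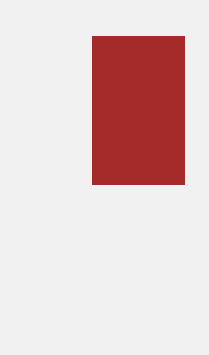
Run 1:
x0 = 92; y0 = 36; x1 = 184; y1 = 184; c = 'brown'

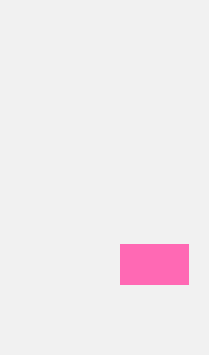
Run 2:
x0 = 120
y0 = 244
x1 = 188
y1 = 284
c = 'hotpink'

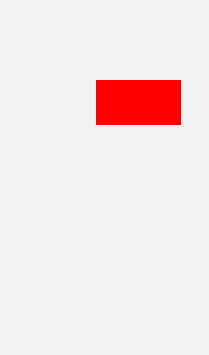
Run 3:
x0 = 96
y0 = 80
x1 = 180
y1 = 124
c = 'red'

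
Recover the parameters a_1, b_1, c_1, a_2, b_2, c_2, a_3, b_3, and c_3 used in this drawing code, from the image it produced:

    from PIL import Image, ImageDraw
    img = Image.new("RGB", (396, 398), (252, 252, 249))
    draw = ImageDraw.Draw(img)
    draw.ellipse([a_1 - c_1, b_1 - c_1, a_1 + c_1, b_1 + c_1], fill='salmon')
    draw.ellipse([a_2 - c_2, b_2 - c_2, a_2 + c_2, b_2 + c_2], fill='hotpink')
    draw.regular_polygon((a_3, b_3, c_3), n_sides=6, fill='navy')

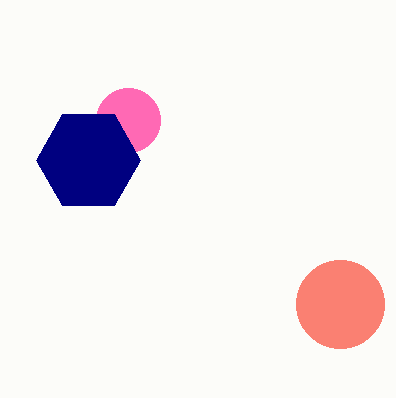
a_1 = 340, b_1 = 304, c_1 = 44, a_2 = 128, b_2 = 120, c_2 = 32, a_3 = 88, b_3 = 160, c_3 = 52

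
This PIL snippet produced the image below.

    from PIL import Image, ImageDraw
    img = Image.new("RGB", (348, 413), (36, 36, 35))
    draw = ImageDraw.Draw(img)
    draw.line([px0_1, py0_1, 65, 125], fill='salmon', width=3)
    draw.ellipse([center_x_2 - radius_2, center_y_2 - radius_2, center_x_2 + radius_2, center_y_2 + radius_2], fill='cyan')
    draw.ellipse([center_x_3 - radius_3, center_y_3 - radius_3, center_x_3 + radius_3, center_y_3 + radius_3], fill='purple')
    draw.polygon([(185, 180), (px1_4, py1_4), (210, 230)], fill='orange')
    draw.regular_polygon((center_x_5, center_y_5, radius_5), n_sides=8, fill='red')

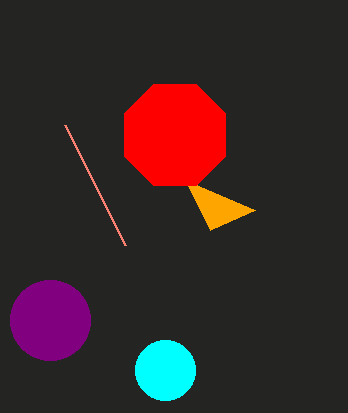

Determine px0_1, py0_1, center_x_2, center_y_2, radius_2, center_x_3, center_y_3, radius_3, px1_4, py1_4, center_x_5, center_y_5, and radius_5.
px0_1 = 125, py0_1 = 245, center_x_2 = 165, center_y_2 = 370, radius_2 = 30, center_x_3 = 50, center_y_3 = 320, radius_3 = 40, px1_4 = 255, py1_4 = 210, center_x_5 = 175, center_y_5 = 135, radius_5 = 55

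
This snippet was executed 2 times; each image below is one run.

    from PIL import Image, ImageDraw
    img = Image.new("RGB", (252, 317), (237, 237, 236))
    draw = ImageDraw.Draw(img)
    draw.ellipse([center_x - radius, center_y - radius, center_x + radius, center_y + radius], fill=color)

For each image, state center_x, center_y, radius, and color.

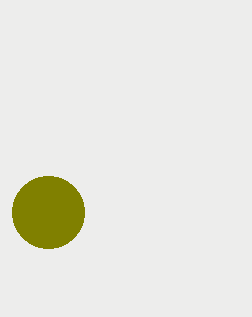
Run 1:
center_x = 48
center_y = 212
radius = 36
color = 'olive'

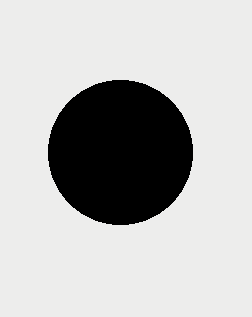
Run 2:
center_x = 120
center_y = 152
radius = 72
color = 'black'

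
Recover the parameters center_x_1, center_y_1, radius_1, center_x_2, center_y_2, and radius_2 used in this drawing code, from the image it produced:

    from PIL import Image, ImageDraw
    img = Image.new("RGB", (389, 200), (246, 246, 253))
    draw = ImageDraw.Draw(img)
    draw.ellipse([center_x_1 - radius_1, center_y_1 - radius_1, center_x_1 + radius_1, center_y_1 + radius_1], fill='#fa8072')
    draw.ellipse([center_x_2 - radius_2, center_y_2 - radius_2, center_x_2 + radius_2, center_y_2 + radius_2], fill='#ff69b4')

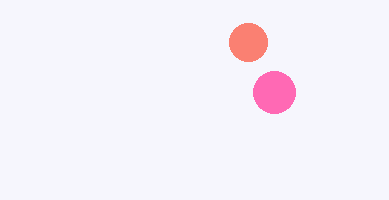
center_x_1 = 248, center_y_1 = 42, radius_1 = 19, center_x_2 = 274, center_y_2 = 92, radius_2 = 21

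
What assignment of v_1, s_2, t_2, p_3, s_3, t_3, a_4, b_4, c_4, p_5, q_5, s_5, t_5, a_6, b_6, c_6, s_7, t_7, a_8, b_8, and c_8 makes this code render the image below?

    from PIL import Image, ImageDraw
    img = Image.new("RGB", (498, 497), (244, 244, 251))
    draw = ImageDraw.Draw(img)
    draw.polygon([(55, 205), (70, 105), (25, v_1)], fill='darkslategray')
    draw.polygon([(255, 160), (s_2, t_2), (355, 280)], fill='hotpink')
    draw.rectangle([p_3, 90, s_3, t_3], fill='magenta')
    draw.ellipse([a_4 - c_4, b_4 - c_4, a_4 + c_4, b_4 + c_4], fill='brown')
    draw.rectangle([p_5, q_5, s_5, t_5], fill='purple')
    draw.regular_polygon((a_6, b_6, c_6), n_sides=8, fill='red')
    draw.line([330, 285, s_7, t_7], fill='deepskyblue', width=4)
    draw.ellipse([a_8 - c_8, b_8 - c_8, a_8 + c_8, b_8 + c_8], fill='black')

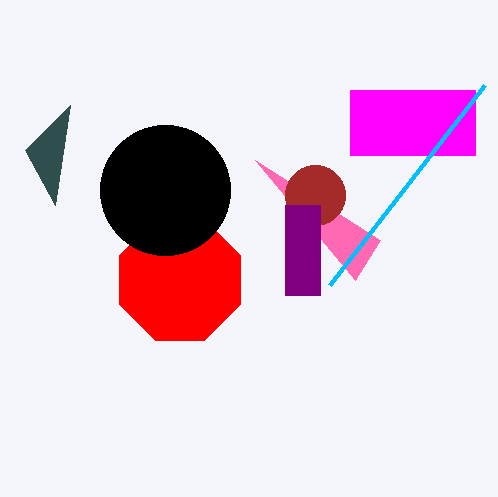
v_1 = 150
s_2 = 380
t_2 = 240
p_3 = 350
s_3 = 475
t_3 = 155
a_4 = 315
b_4 = 195
c_4 = 30
p_5 = 285
q_5 = 205
s_5 = 320
t_5 = 295
a_6 = 180
b_6 = 280
c_6 = 65
s_7 = 485
t_7 = 85
a_8 = 165
b_8 = 190
c_8 = 65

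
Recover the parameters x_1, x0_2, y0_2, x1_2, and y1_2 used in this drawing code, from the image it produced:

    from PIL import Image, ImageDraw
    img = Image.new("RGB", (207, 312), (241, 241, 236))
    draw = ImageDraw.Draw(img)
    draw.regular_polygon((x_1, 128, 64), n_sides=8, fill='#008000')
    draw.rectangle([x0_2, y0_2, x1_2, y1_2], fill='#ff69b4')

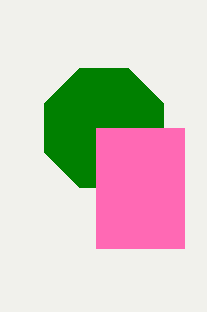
x_1 = 104, x0_2 = 96, y0_2 = 128, x1_2 = 184, y1_2 = 248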